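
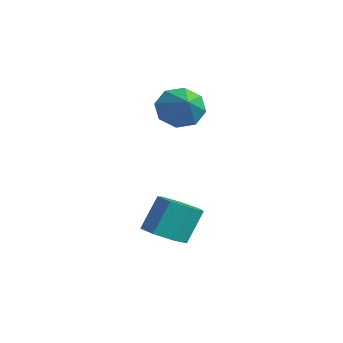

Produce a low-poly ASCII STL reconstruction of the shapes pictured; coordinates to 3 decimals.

solid 
facet normal 0.092 -0.469 -0.879
outer loop
vertex 2.246 -4.211 -4.08
vertex 1.726 -3.544 -4.49
vertex 2.659 -3.573 -4.377
endloop
endfacet
facet normal 0.857 -0.411 0.310
outer loop
vertex 2.246 -4.211 -4.08
vertex 2.659 -3.573 -4.377
vertex 2.094 -3.442 -2.639
endloop
endfacet
facet normal 0.857 -0.411 0.310
outer loop
vertex 2.094 -3.442 -2.639
vertex 2.659 -3.573 -4.377
vertex 2.507 -2.804 -2.936
endloop
endfacet
facet normal -0.093 0.469 0.878
outer loop
vertex 2.094 -3.442 -2.639
vertex 2.507 -2.804 -2.936
vertex 1.574 -2.776 -3.05
endloop
endfacet
facet normal 0.092 -0.468 -0.879
outer loop
vertex 2.659 -3.573 -4.377
vertex 1.726 -3.544 -4.49
vertex 2.369 -2.913 -4.759
endloop
endfacet
facet normal 0.930 0.356 -0.092
outer loop
vertex 2.659 -3.573 -4.377
vertex 2.369 -2.913 -4.759
vertex 2.507 -2.804 -2.936
endloop
endfacet
facet normal 0.930 0.356 -0.092
outer loop
vertex 2.507 -2.804 -2.936
vertex 2.369 -2.913 -4.759
vertex 2.217 -2.145 -3.318
endloop
endfacet
facet normal -0.093 0.468 0.879
outer loop
vertex 2.507 -2.804 -2.936
vertex 2.217 -2.145 -3.318
vertex 1.574 -2.776 -3.05
endloop
endfacet
facet normal 0.093 -0.469 -0.878
outer loop
vertex 2.369 -2.913 -4.759
vertex 1.726 -3.544 -4.49
vertex 1.595 -2.729 -4.939
endloop
endfacet
facet normal 0.302 0.854 -0.423
outer loop
vertex 2.369 -2.913 -4.759
vertex 1.595 -2.729 -4.939
vertex 2.217 -2.145 -3.318
endloop
endfacet
facet normal 0.303 0.854 -0.424
outer loop
vertex 2.217 -2.145 -3.318
vertex 1.595 -2.729 -4.939
vertex 1.443 -1.96 -3.499
endloop
endfacet
facet normal -0.093 0.468 0.879
outer loop
vertex 2.217 -2.145 -3.318
vertex 1.443 -1.96 -3.499
vertex 1.574 -2.776 -3.05
endloop
endfacet
facet normal 0.093 -0.469 -0.878
outer loop
vertex 1.595 -2.729 -4.939
vertex 1.726 -3.544 -4.49
vertex 0.92 -3.159 -4.781
endloop
endfacet
facet normal -0.554 0.709 -0.437
outer loop
vertex 1.595 -2.729 -4.939
vertex 0.92 -3.159 -4.781
vertex 1.443 -1.96 -3.499
endloop
endfacet
facet normal -0.554 0.709 -0.437
outer loop
vertex 1.443 -1.96 -3.499
vertex 0.92 -3.159 -4.781
vertex 0.768 -2.39 -3.341
endloop
endfacet
facet normal -0.093 0.469 0.879
outer loop
vertex 1.443 -1.96 -3.499
vertex 0.768 -2.39 -3.341
vertex 1.574 -2.776 -3.05
endloop
endfacet
facet normal 0.093 -0.469 -0.878
outer loop
vertex 0.92 -3.159 -4.781
vertex 1.726 -3.544 -4.49
vertex 0.852 -3.879 -4.404
endloop
endfacet
facet normal -0.992 0.030 -0.121
outer loop
vertex 0.92 -3.159 -4.781
vertex 0.852 -3.879 -4.404
vertex 0.768 -2.39 -3.341
endloop
endfacet
facet normal -0.992 0.030 -0.121
outer loop
vertex 0.768 -2.39 -3.341
vertex 0.852 -3.879 -4.404
vertex 0.7 -3.11 -2.964
endloop
endfacet
facet normal -0.093 0.469 0.878
outer loop
vertex 0.768 -2.39 -3.341
vertex 0.7 -3.11 -2.964
vertex 1.574 -2.776 -3.05
endloop
endfacet
facet normal 0.093 -0.468 -0.879
outer loop
vertex 0.852 -3.879 -4.404
vertex 1.726 -3.544 -4.49
vertex 1.442 -4.347 -4.092
endloop
endfacet
facet normal -0.684 -0.671 0.286
outer loop
vertex 0.852 -3.879 -4.404
vertex 1.442 -4.347 -4.092
vertex 0.7 -3.11 -2.964
endloop
endfacet
facet normal -0.684 -0.671 0.286
outer loop
vertex 0.7 -3.11 -2.964
vertex 1.442 -4.347 -4.092
vertex 1.29 -3.578 -2.651
endloop
endfacet
facet normal -0.093 0.470 0.878
outer loop
vertex 0.7 -3.11 -2.964
vertex 1.29 -3.578 -2.651
vertex 1.574 -2.776 -3.05
endloop
endfacet
facet normal 0.092 -0.468 -0.879
outer loop
vertex 1.442 -4.347 -4.092
vertex 1.726 -3.544 -4.49
vertex 2.246 -4.211 -4.08
endloop
endfacet
facet normal 0.140 -0.867 0.478
outer loop
vertex 1.442 -4.347 -4.092
vertex 2.246 -4.211 -4.08
vertex 1.29 -3.578 -2.651
endloop
endfacet
facet normal 0.140 -0.867 0.478
outer loop
vertex 1.29 -3.578 -2.651
vertex 2.246 -4.211 -4.08
vertex 2.094 -3.442 -2.639
endloop
endfacet
facet normal -0.093 0.470 0.878
outer loop
vertex 1.29 -3.578 -2.651
vertex 2.094 -3.442 -2.639
vertex 1.574 -2.776 -3.05
endloop
endfacet
facet normal -0.857 0.220 -0.465
outer loop
vertex -1.591 -1.412 -0.401
vertex -1.976 -1.046 0.482
vertex -1.446 -0.643 -0.304
endloop
endfacet
facet normal 0.842 -0.092 -0.532
outer loop
vertex -1.591 -1.412 -0.401
vertex -1.446 -0.643 -0.304
vertex -0.544 -1.414 1.258
endloop
endfacet
facet normal -0.857 0.220 -0.465
outer loop
vertex -1.446 -0.643 -0.304
vertex -1.976 -1.046 0.482
vertex -1.611 -0.11 0.252
endloop
endfacet
facet normal 0.833 0.501 -0.234
outer loop
vertex -1.446 -0.643 -0.304
vertex -1.611 -0.11 0.252
vertex -0.544 -1.414 1.258
endloop
endfacet
facet normal -0.858 0.220 -0.465
outer loop
vertex -1.611 -0.11 0.252
vertex -1.976 -1.046 0.482
vertex -1.99 -0.125 0.944
endloop
endfacet
facet normal 0.585 0.738 0.336
outer loop
vertex -1.611 -0.11 0.252
vertex -1.99 -0.125 0.944
vertex -0.544 -1.414 1.258
endloop
endfacet
facet normal -0.858 0.220 -0.465
outer loop
vertex -1.99 -0.125 0.944
vertex -1.976 -1.046 0.482
vertex -2.36 -0.679 1.364
endloop
endfacet
facet normal 0.243 0.478 0.844
outer loop
vertex -1.99 -0.125 0.944
vertex -2.36 -0.679 1.364
vertex -0.544 -1.414 1.258
endloop
endfacet
facet normal -0.857 0.221 -0.465
outer loop
vertex -2.36 -0.679 1.364
vertex -1.976 -1.046 0.482
vertex -2.506 -1.448 1.268
endloop
endfacet
facet normal 0.007 -0.125 0.992
outer loop
vertex -2.36 -0.679 1.364
vertex -2.506 -1.448 1.268
vertex -0.544 -1.414 1.258
endloop
endfacet
facet normal -0.857 0.221 -0.465
outer loop
vertex -2.506 -1.448 1.268
vertex -1.976 -1.046 0.482
vertex -2.341 -1.981 0.711
endloop
endfacet
facet normal 0.016 -0.720 0.694
outer loop
vertex -2.506 -1.448 1.268
vertex -2.341 -1.981 0.711
vertex -0.544 -1.414 1.258
endloop
endfacet
facet normal -0.857 0.221 -0.465
outer loop
vertex -2.341 -1.981 0.711
vertex -1.976 -1.046 0.482
vertex -1.962 -1.966 0.02
endloop
endfacet
facet normal 0.264 -0.957 0.124
outer loop
vertex -2.341 -1.981 0.711
vertex -1.962 -1.966 0.02
vertex -0.544 -1.414 1.258
endloop
endfacet
facet normal -0.857 0.221 -0.465
outer loop
vertex -1.962 -1.966 0.02
vertex -1.976 -1.046 0.482
vertex -1.591 -1.412 -0.401
endloop
endfacet
facet normal 0.606 -0.697 -0.383
outer loop
vertex -1.962 -1.966 0.02
vertex -1.591 -1.412 -0.401
vertex -0.544 -1.414 1.258
endloop
endfacet

endsolid


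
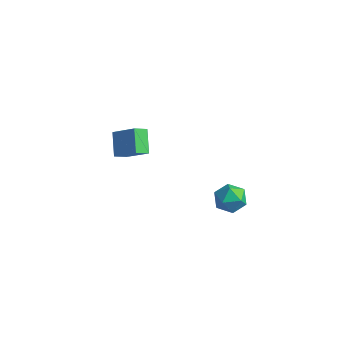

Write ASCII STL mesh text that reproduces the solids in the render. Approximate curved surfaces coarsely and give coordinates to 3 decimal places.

solid 
facet normal -0.796 -0.111 -0.596
outer loop
vertex -3.824 -0.844 0.135
vertex -3.597 -0.116 -0.304
vertex -3.024 -1.648 -0.784
endloop
endfacet
facet normal -0.258 -0.827 0.499
outer loop
vertex -1.703 -1.464 0.204
vertex -3.824 -0.844 0.135
vertex -3.024 -1.648 -0.784
endloop
endfacet
facet normal -0.796 -0.111 -0.596
outer loop
vertex -3.024 -1.648 -0.784
vertex -3.597 -0.116 -0.304
vertex -2.797 -0.92 -1.223
endloop
endfacet
facet normal 0.548 -0.551 -0.630
outer loop
vertex -2.797 -0.92 -1.223
vertex -1.703 -1.464 0.204
vertex -3.024 -1.648 -0.784
endloop
endfacet
facet normal -0.548 0.551 0.630
outer loop
vertex -3.824 -0.844 0.135
vertex -2.276 0.068 0.684
vertex -3.597 -0.116 -0.304
endloop
endfacet
facet normal -0.258 -0.827 0.499
outer loop
vertex -2.503 -0.66 1.123
vertex -3.824 -0.844 0.135
vertex -1.703 -1.464 0.204
endloop
endfacet
facet normal -0.548 0.551 0.630
outer loop
vertex -2.503 -0.66 1.123
vertex -2.276 0.068 0.684
vertex -3.824 -0.844 0.135
endloop
endfacet
facet normal 0.258 0.827 -0.499
outer loop
vertex -3.597 -0.116 -0.304
vertex -2.276 0.068 0.684
vertex -2.797 -0.92 -1.223
endloop
endfacet
facet normal 0.548 -0.551 -0.630
outer loop
vertex -1.476 -0.736 -0.235
vertex -1.703 -1.464 0.204
vertex -2.797 -0.92 -1.223
endloop
endfacet
facet normal 0.258 0.827 -0.499
outer loop
vertex -2.797 -0.92 -1.223
vertex -2.276 0.068 0.684
vertex -1.476 -0.736 -0.235
endloop
endfacet
facet normal 0.796 0.111 0.596
outer loop
vertex -1.476 -0.736 -0.235
vertex -2.503 -0.66 1.123
vertex -1.703 -1.464 0.204
endloop
endfacet
facet normal 0.796 0.111 0.596
outer loop
vertex -2.276 0.068 0.684
vertex -2.503 -0.66 1.123
vertex -1.476 -0.736 -0.235
endloop
endfacet
facet normal -0.623 0.038 0.781
outer loop
vertex 3.175 -0.215 -0.169
vertex 3.056 -1.121 -0.22
vertex 3.726 -0.776 0.298
endloop
endfacet
facet normal -0.133 0.554 0.822
outer loop
vertex 3.175 -0.215 -0.169
vertex 3.726 -0.776 0.298
vertex 4.074 -0.05 -0.135
endloop
endfacet
facet normal -0.184 0.955 0.234
outer loop
vertex 3.175 -0.215 -0.169
vertex 4.074 -0.05 -0.135
vertex 3.619 0.055 -0.922
endloop
endfacet
facet normal -0.707 0.686 -0.171
outer loop
vertex 3.175 -0.215 -0.169
vertex 3.619 0.055 -0.922
vertex 2.99 -0.607 -0.974
endloop
endfacet
facet normal -0.979 0.119 0.167
outer loop
vertex 3.175 -0.215 -0.169
vertex 2.99 -0.607 -0.974
vertex 3.056 -1.121 -0.22
endloop
endfacet
facet normal 0.511 0.246 0.823
outer loop
vertex 4.074 -0.05 -0.135
vertex 3.726 -0.776 0.298
vertex 4.51 -0.853 -0.166
endloop
endfacet
facet normal -0.283 -0.588 0.758
outer loop
vertex 3.726 -0.776 0.298
vertex 3.056 -1.121 -0.22
vertex 3.881 -1.515 -0.218
endloop
endfacet
facet normal -0.858 -0.457 -0.236
outer loop
vertex 3.056 -1.121 -0.22
vertex 2.99 -0.607 -0.974
vertex 3.426 -1.41 -1.005
endloop
endfacet
facet normal -0.419 0.459 -0.783
outer loop
vertex 2.99 -0.607 -0.974
vertex 3.619 0.055 -0.922
vertex 3.774 -0.684 -1.438
endloop
endfacet
facet normal 0.428 0.895 -0.128
outer loop
vertex 3.619 0.055 -0.922
vertex 4.074 -0.05 -0.135
vertex 4.444 -0.339 -0.92
endloop
endfacet
facet normal 0.707 -0.686 0.171
outer loop
vertex 4.325 -1.245 -0.971
vertex 4.51 -0.853 -0.166
vertex 3.881 -1.515 -0.218
endloop
endfacet
facet normal 0.184 -0.955 -0.234
outer loop
vertex 4.325 -1.245 -0.971
vertex 3.881 -1.515 -0.218
vertex 3.426 -1.41 -1.005
endloop
endfacet
facet normal 0.133 -0.554 -0.822
outer loop
vertex 4.325 -1.245 -0.971
vertex 3.426 -1.41 -1.005
vertex 3.774 -0.684 -1.438
endloop
endfacet
facet normal 0.623 -0.038 -0.781
outer loop
vertex 4.325 -1.245 -0.971
vertex 3.774 -0.684 -1.438
vertex 4.444 -0.339 -0.92
endloop
endfacet
facet normal 0.979 -0.119 -0.167
outer loop
vertex 4.325 -1.245 -0.971
vertex 4.444 -0.339 -0.92
vertex 4.51 -0.853 -0.166
endloop
endfacet
facet normal 0.419 -0.459 0.783
outer loop
vertex 3.881 -1.515 -0.218
vertex 4.51 -0.853 -0.166
vertex 3.726 -0.776 0.298
endloop
endfacet
facet normal -0.428 -0.895 0.128
outer loop
vertex 3.426 -1.41 -1.005
vertex 3.881 -1.515 -0.218
vertex 3.056 -1.121 -0.22
endloop
endfacet
facet normal -0.511 -0.246 -0.823
outer loop
vertex 3.774 -0.684 -1.438
vertex 3.426 -1.41 -1.005
vertex 2.99 -0.607 -0.974
endloop
endfacet
facet normal 0.283 0.588 -0.758
outer loop
vertex 4.444 -0.339 -0.92
vertex 3.774 -0.684 -1.438
vertex 3.619 0.055 -0.922
endloop
endfacet
facet normal 0.858 0.457 0.236
outer loop
vertex 4.51 -0.853 -0.166
vertex 4.444 -0.339 -0.92
vertex 4.074 -0.05 -0.135
endloop
endfacet

endsolid


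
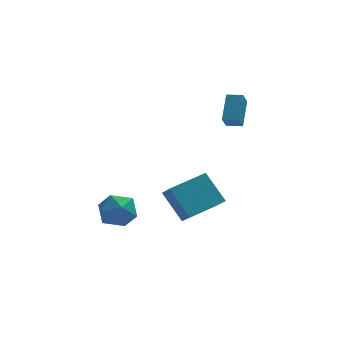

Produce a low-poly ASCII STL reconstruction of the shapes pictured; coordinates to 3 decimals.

solid 
facet normal -0.387 0.720 0.577
outer loop
vertex -4.0 0.367 -3.073
vertex -3.476 -0.046 -2.207
vertex -2.992 0.712 -2.828
endloop
endfacet
facet normal -0.302 0.949 -0.092
outer loop
vertex -4.0 0.367 -3.073
vertex -2.992 0.712 -2.828
vertex -3.267 0.523 -3.869
endloop
endfacet
facet normal -0.677 0.519 -0.522
outer loop
vertex -4.0 0.367 -3.073
vertex -3.267 0.523 -3.869
vertex -3.921 -0.353 -3.892
endloop
endfacet
facet normal -0.993 0.024 -0.117
outer loop
vertex -4.0 0.367 -3.073
vertex -3.921 -0.353 -3.892
vertex -4.05 -0.705 -2.864
endloop
endfacet
facet normal -0.813 0.148 0.563
outer loop
vertex -4.0 0.367 -3.073
vertex -4.05 -0.705 -2.864
vertex -3.476 -0.046 -2.207
endloop
endfacet
facet normal 0.388 0.883 -0.263
outer loop
vertex -3.267 0.523 -3.869
vertex -2.992 0.712 -2.828
vertex -2.29 0.205 -3.496
endloop
endfacet
facet normal 0.252 0.512 0.821
outer loop
vertex -2.992 0.712 -2.828
vertex -3.476 -0.046 -2.207
vertex -2.419 -0.147 -2.468
endloop
endfacet
facet normal -0.439 -0.413 0.798
outer loop
vertex -3.476 -0.046 -2.207
vertex -4.05 -0.705 -2.864
vertex -3.073 -1.023 -2.491
endloop
endfacet
facet normal -0.730 -0.613 -0.302
outer loop
vertex -4.05 -0.705 -2.864
vertex -3.921 -0.353 -3.892
vertex -3.348 -1.212 -3.532
endloop
endfacet
facet normal -0.218 0.188 -0.958
outer loop
vertex -3.921 -0.353 -3.892
vertex -3.267 0.523 -3.869
vertex -2.864 -0.454 -4.153
endloop
endfacet
facet normal 0.993 -0.024 0.117
outer loop
vertex -2.34 -0.867 -3.287
vertex -2.29 0.205 -3.496
vertex -2.419 -0.147 -2.468
endloop
endfacet
facet normal 0.677 -0.519 0.522
outer loop
vertex -2.34 -0.867 -3.287
vertex -2.419 -0.147 -2.468
vertex -3.073 -1.023 -2.491
endloop
endfacet
facet normal 0.302 -0.949 0.092
outer loop
vertex -2.34 -0.867 -3.287
vertex -3.073 -1.023 -2.491
vertex -3.348 -1.212 -3.532
endloop
endfacet
facet normal 0.387 -0.720 -0.577
outer loop
vertex -2.34 -0.867 -3.287
vertex -3.348 -1.212 -3.532
vertex -2.864 -0.454 -4.153
endloop
endfacet
facet normal 0.813 -0.148 -0.563
outer loop
vertex -2.34 -0.867 -3.287
vertex -2.864 -0.454 -4.153
vertex -2.29 0.205 -3.496
endloop
endfacet
facet normal 0.730 0.613 0.302
outer loop
vertex -2.419 -0.147 -2.468
vertex -2.29 0.205 -3.496
vertex -2.992 0.712 -2.828
endloop
endfacet
facet normal 0.218 -0.188 0.958
outer loop
vertex -3.073 -1.023 -2.491
vertex -2.419 -0.147 -2.468
vertex -3.476 -0.046 -2.207
endloop
endfacet
facet normal -0.388 -0.883 0.263
outer loop
vertex -3.348 -1.212 -3.532
vertex -3.073 -1.023 -2.491
vertex -4.05 -0.705 -2.864
endloop
endfacet
facet normal -0.252 -0.512 -0.821
outer loop
vertex -2.864 -0.454 -4.153
vertex -3.348 -1.212 -3.532
vertex -3.921 -0.353 -3.892
endloop
endfacet
facet normal 0.439 0.413 -0.798
outer loop
vertex -2.29 0.205 -3.496
vertex -2.864 -0.454 -4.153
vertex -3.267 0.523 -3.869
endloop
endfacet
facet normal -0.903 0.418 -0.099
outer loop
vertex 2.96 4.419 1.647
vertex 3.272 4.92 0.916
vertex 2.5 3.175 0.599
endloop
endfacet
facet normal -0.332 -0.533 0.778
outer loop
vertex 3.268 2.82 0.684
vertex 2.96 4.419 1.647
vertex 2.5 3.175 0.599
endloop
endfacet
facet normal -0.903 0.418 -0.100
outer loop
vertex 2.5 3.175 0.599
vertex 3.272 4.92 0.916
vertex 2.813 3.676 -0.132
endloop
endfacet
facet normal -0.271 -0.736 -0.620
outer loop
vertex 2.813 3.676 -0.132
vertex 3.268 2.82 0.684
vertex 2.5 3.175 0.599
endloop
endfacet
facet normal 0.272 0.736 0.620
outer loop
vertex 2.96 4.419 1.647
vertex 4.04 4.565 1.001
vertex 3.272 4.92 0.916
endloop
endfacet
facet normal -0.333 -0.533 0.778
outer loop
vertex 3.727 4.064 1.732
vertex 2.96 4.419 1.647
vertex 3.268 2.82 0.684
endloop
endfacet
facet normal 0.272 0.736 0.621
outer loop
vertex 3.727 4.064 1.732
vertex 4.04 4.565 1.001
vertex 2.96 4.419 1.647
endloop
endfacet
facet normal 0.332 0.533 -0.778
outer loop
vertex 3.272 4.92 0.916
vertex 4.04 4.565 1.001
vertex 2.813 3.676 -0.132
endloop
endfacet
facet normal -0.272 -0.736 -0.620
outer loop
vertex 3.58 3.321 -0.047
vertex 3.268 2.82 0.684
vertex 2.813 3.676 -0.132
endloop
endfacet
facet normal 0.333 0.533 -0.778
outer loop
vertex 2.813 3.676 -0.132
vertex 4.04 4.565 1.001
vertex 3.58 3.321 -0.047
endloop
endfacet
facet normal 0.903 -0.417 0.100
outer loop
vertex 3.58 3.321 -0.047
vertex 3.727 4.064 1.732
vertex 3.268 2.82 0.684
endloop
endfacet
facet normal 0.903 -0.418 0.100
outer loop
vertex 4.04 4.565 1.001
vertex 3.727 4.064 1.732
vertex 3.58 3.321 -0.047
endloop
endfacet
facet normal -0.901 -0.387 -0.198
outer loop
vertex 0.377 0.316 -4.395
vertex -0.409 1.422 -2.981
vertex 0.173 1.205 -5.204
endloop
endfacet
facet normal 0.401 -0.564 -0.721
outer loop
vertex 2.109 2.038 -4.779
vertex 0.377 0.316 -4.395
vertex 0.173 1.205 -5.204
endloop
endfacet
facet normal -0.901 -0.387 -0.198
outer loop
vertex 0.173 1.205 -5.204
vertex -0.409 1.422 -2.981
vertex -0.613 2.312 -3.79
endloop
endfacet
facet normal -0.168 0.729 -0.664
outer loop
vertex -0.613 2.312 -3.79
vertex 2.109 2.038 -4.779
vertex 0.173 1.205 -5.204
endloop
endfacet
facet normal 0.168 -0.729 0.664
outer loop
vertex 0.377 0.316 -4.395
vertex 1.527 2.255 -2.556
vertex -0.409 1.422 -2.981
endloop
endfacet
facet normal 0.401 -0.564 -0.722
outer loop
vertex 2.313 1.148 -3.97
vertex 0.377 0.316 -4.395
vertex 2.109 2.038 -4.779
endloop
endfacet
facet normal 0.168 -0.729 0.664
outer loop
vertex 2.313 1.148 -3.97
vertex 1.527 2.255 -2.556
vertex 0.377 0.316 -4.395
endloop
endfacet
facet normal -0.401 0.564 0.722
outer loop
vertex -0.409 1.422 -2.981
vertex 1.527 2.255 -2.556
vertex -0.613 2.312 -3.79
endloop
endfacet
facet normal -0.168 0.729 -0.664
outer loop
vertex 1.323 3.144 -3.365
vertex 2.109 2.038 -4.779
vertex -0.613 2.312 -3.79
endloop
endfacet
facet normal -0.401 0.565 0.721
outer loop
vertex -0.613 2.312 -3.79
vertex 1.527 2.255 -2.556
vertex 1.323 3.144 -3.365
endloop
endfacet
facet normal 0.901 0.387 0.198
outer loop
vertex 1.323 3.144 -3.365
vertex 2.313 1.148 -3.97
vertex 2.109 2.038 -4.779
endloop
endfacet
facet normal 0.901 0.387 0.198
outer loop
vertex 1.527 2.255 -2.556
vertex 2.313 1.148 -3.97
vertex 1.323 3.144 -3.365
endloop
endfacet

endsolid


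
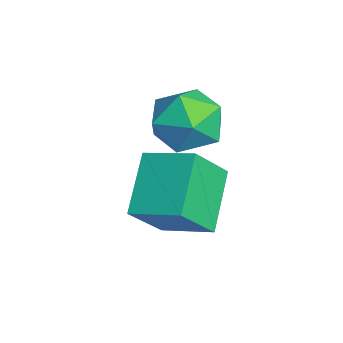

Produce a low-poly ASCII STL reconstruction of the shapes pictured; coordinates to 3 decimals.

solid 
facet normal -0.570 -0.762 -0.307
outer loop
vertex -0.627 1.609 2.666
vertex -1.098 2.364 1.664
vertex 0.517 1.118 1.76
endloop
endfacet
facet normal 0.351 -0.563 0.748
outer loop
vertex 1.218 2.056 2.136
vertex -0.627 1.609 2.666
vertex 0.517 1.118 1.76
endloop
endfacet
facet normal -0.570 -0.762 -0.306
outer loop
vertex 0.517 1.118 1.76
vertex -1.098 2.364 1.664
vertex 0.046 1.873 0.757
endloop
endfacet
facet normal 0.743 -0.319 -0.589
outer loop
vertex 0.046 1.873 0.757
vertex 1.218 2.056 2.136
vertex 0.517 1.118 1.76
endloop
endfacet
facet normal -0.742 0.319 0.589
outer loop
vertex -0.627 1.609 2.666
vertex -0.397 3.302 2.04
vertex -1.098 2.364 1.664
endloop
endfacet
facet normal 0.351 -0.563 0.748
outer loop
vertex 0.074 2.547 3.043
vertex -0.627 1.609 2.666
vertex 1.218 2.056 2.136
endloop
endfacet
facet normal -0.743 0.319 0.589
outer loop
vertex 0.074 2.547 3.043
vertex -0.397 3.302 2.04
vertex -0.627 1.609 2.666
endloop
endfacet
facet normal -0.352 0.563 -0.748
outer loop
vertex -1.098 2.364 1.664
vertex -0.397 3.302 2.04
vertex 0.046 1.873 0.757
endloop
endfacet
facet normal 0.743 -0.318 -0.589
outer loop
vertex 0.747 2.811 1.134
vertex 1.218 2.056 2.136
vertex 0.046 1.873 0.757
endloop
endfacet
facet normal -0.351 0.563 -0.748
outer loop
vertex 0.046 1.873 0.757
vertex -0.397 3.302 2.04
vertex 0.747 2.811 1.134
endloop
endfacet
facet normal 0.570 0.762 0.306
outer loop
vertex 0.747 2.811 1.134
vertex 0.074 2.547 3.043
vertex 1.218 2.056 2.136
endloop
endfacet
facet normal 0.570 0.762 0.306
outer loop
vertex -0.397 3.302 2.04
vertex 0.074 2.547 3.043
vertex 0.747 2.811 1.134
endloop
endfacet
facet normal -0.550 -0.198 0.811
outer loop
vertex -1.584 2.886 3.76
vertex -1.535 2.022 3.582
vertex -0.922 2.404 4.091
endloop
endfacet
facet normal -0.165 0.395 0.904
outer loop
vertex -1.584 2.886 3.76
vertex -0.922 2.404 4.091
vertex -0.763 3.21 3.768
endloop
endfacet
facet normal -0.341 0.856 0.389
outer loop
vertex -1.584 2.886 3.76
vertex -0.763 3.21 3.768
vertex -1.277 3.327 3.06
endloop
endfacet
facet normal -0.837 0.547 -0.022
outer loop
vertex -1.584 2.886 3.76
vertex -1.277 3.327 3.06
vertex -1.754 2.593 2.945
endloop
endfacet
facet normal -0.965 -0.104 0.239
outer loop
vertex -1.584 2.886 3.76
vertex -1.754 2.593 2.945
vertex -1.535 2.022 3.582
endloop
endfacet
facet normal 0.524 0.226 0.821
outer loop
vertex -0.763 3.21 3.768
vertex -0.922 2.404 4.091
vertex -0.206 2.547 3.595
endloop
endfacet
facet normal -0.100 -0.734 0.671
outer loop
vertex -0.922 2.404 4.091
vertex -1.535 2.022 3.582
vertex -0.683 1.813 3.48
endloop
endfacet
facet normal -0.772 -0.582 -0.256
outer loop
vertex -1.535 2.022 3.582
vertex -1.754 2.593 2.945
vertex -1.197 1.93 2.772
endloop
endfacet
facet normal -0.564 0.472 -0.678
outer loop
vertex -1.754 2.593 2.945
vertex -1.277 3.327 3.06
vertex -1.038 2.736 2.449
endloop
endfacet
facet normal 0.237 0.971 -0.011
outer loop
vertex -1.277 3.327 3.06
vertex -0.763 3.21 3.768
vertex -0.425 3.118 2.958
endloop
endfacet
facet normal 0.837 -0.547 0.022
outer loop
vertex -0.376 2.254 2.78
vertex -0.206 2.547 3.595
vertex -0.683 1.813 3.48
endloop
endfacet
facet normal 0.341 -0.856 -0.389
outer loop
vertex -0.376 2.254 2.78
vertex -0.683 1.813 3.48
vertex -1.197 1.93 2.772
endloop
endfacet
facet normal 0.165 -0.395 -0.904
outer loop
vertex -0.376 2.254 2.78
vertex -1.197 1.93 2.772
vertex -1.038 2.736 2.449
endloop
endfacet
facet normal 0.550 0.198 -0.811
outer loop
vertex -0.376 2.254 2.78
vertex -1.038 2.736 2.449
vertex -0.425 3.118 2.958
endloop
endfacet
facet normal 0.965 0.104 -0.239
outer loop
vertex -0.376 2.254 2.78
vertex -0.425 3.118 2.958
vertex -0.206 2.547 3.595
endloop
endfacet
facet normal 0.564 -0.472 0.678
outer loop
vertex -0.683 1.813 3.48
vertex -0.206 2.547 3.595
vertex -0.922 2.404 4.091
endloop
endfacet
facet normal -0.237 -0.971 0.011
outer loop
vertex -1.197 1.93 2.772
vertex -0.683 1.813 3.48
vertex -1.535 2.022 3.582
endloop
endfacet
facet normal -0.524 -0.226 -0.821
outer loop
vertex -1.038 2.736 2.449
vertex -1.197 1.93 2.772
vertex -1.754 2.593 2.945
endloop
endfacet
facet normal 0.100 0.734 -0.671
outer loop
vertex -0.425 3.118 2.958
vertex -1.038 2.736 2.449
vertex -1.277 3.327 3.06
endloop
endfacet
facet normal 0.772 0.582 0.256
outer loop
vertex -0.206 2.547 3.595
vertex -0.425 3.118 2.958
vertex -0.763 3.21 3.768
endloop
endfacet

endsolid


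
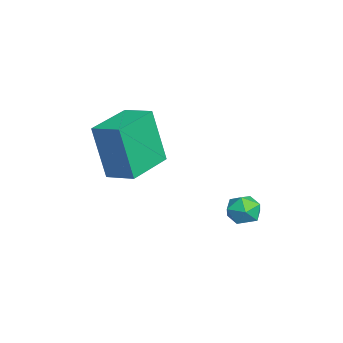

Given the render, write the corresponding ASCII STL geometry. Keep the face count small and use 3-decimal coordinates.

solid 
facet normal -0.394 0.849 0.351
outer loop
vertex -0.116 1.117 -1.855
vertex -0.305 0.797 -1.293
vertex 0.3 1.091 -1.326
endloop
endfacet
facet normal 0.160 0.984 -0.077
outer loop
vertex -0.116 1.117 -1.855
vertex 0.3 1.091 -1.326
vertex 0.54 1.003 -1.949
endloop
endfacet
facet normal 0.018 0.697 -0.717
outer loop
vertex -0.116 1.117 -1.855
vertex 0.54 1.003 -1.949
vertex 0.085 0.654 -2.3
endloop
endfacet
facet normal -0.622 0.385 -0.682
outer loop
vertex -0.116 1.117 -1.855
vertex 0.085 0.654 -2.3
vertex -0.438 0.527 -1.895
endloop
endfacet
facet normal -0.877 0.480 -0.022
outer loop
vertex -0.116 1.117 -1.855
vertex -0.438 0.527 -1.895
vertex -0.305 0.797 -1.293
endloop
endfacet
facet normal 0.732 0.654 0.190
outer loop
vertex 0.54 1.003 -1.949
vertex 0.3 1.091 -1.326
vertex 0.758 0.613 -1.445
endloop
endfacet
facet normal -0.164 0.436 0.885
outer loop
vertex 0.3 1.091 -1.326
vertex -0.305 0.797 -1.293
vertex 0.235 0.486 -1.04
endloop
endfacet
facet normal -0.945 -0.164 0.282
outer loop
vertex -0.305 0.797 -1.293
vertex -0.438 0.527 -1.895
vertex -0.22 0.137 -1.391
endloop
endfacet
facet normal -0.532 -0.314 -0.786
outer loop
vertex -0.438 0.527 -1.895
vertex 0.085 0.654 -2.3
vertex 0.02 0.049 -2.014
endloop
endfacet
facet normal 0.504 0.190 -0.842
outer loop
vertex 0.085 0.654 -2.3
vertex 0.54 1.003 -1.949
vertex 0.625 0.343 -2.047
endloop
endfacet
facet normal 0.622 -0.385 0.682
outer loop
vertex 0.436 0.023 -1.485
vertex 0.758 0.613 -1.445
vertex 0.235 0.486 -1.04
endloop
endfacet
facet normal -0.018 -0.697 0.717
outer loop
vertex 0.436 0.023 -1.485
vertex 0.235 0.486 -1.04
vertex -0.22 0.137 -1.391
endloop
endfacet
facet normal -0.160 -0.984 0.077
outer loop
vertex 0.436 0.023 -1.485
vertex -0.22 0.137 -1.391
vertex 0.02 0.049 -2.014
endloop
endfacet
facet normal 0.394 -0.849 -0.351
outer loop
vertex 0.436 0.023 -1.485
vertex 0.02 0.049 -2.014
vertex 0.625 0.343 -2.047
endloop
endfacet
facet normal 0.877 -0.480 0.022
outer loop
vertex 0.436 0.023 -1.485
vertex 0.625 0.343 -2.047
vertex 0.758 0.613 -1.445
endloop
endfacet
facet normal 0.532 0.314 0.786
outer loop
vertex 0.235 0.486 -1.04
vertex 0.758 0.613 -1.445
vertex 0.3 1.091 -1.326
endloop
endfacet
facet normal -0.504 -0.190 0.842
outer loop
vertex -0.22 0.137 -1.391
vertex 0.235 0.486 -1.04
vertex -0.305 0.797 -1.293
endloop
endfacet
facet normal -0.732 -0.654 -0.190
outer loop
vertex 0.02 0.049 -2.014
vertex -0.22 0.137 -1.391
vertex -0.438 0.527 -1.895
endloop
endfacet
facet normal 0.164 -0.436 -0.885
outer loop
vertex 0.625 0.343 -2.047
vertex 0.02 0.049 -2.014
vertex 0.085 0.654 -2.3
endloop
endfacet
facet normal 0.945 0.164 -0.282
outer loop
vertex 0.758 0.613 -1.445
vertex 0.625 0.343 -2.047
vertex 0.54 1.003 -1.949
endloop
endfacet
facet normal -0.830 0.555 0.046
outer loop
vertex -2.14 -3.291 1.771
vertex -1.519 -2.383 2.026
vertex -1.946 -2.825 -0.36
endloop
endfacet
facet normal -0.550 -0.804 -0.226
outer loop
vertex -0.401 -3.857 -0.446
vertex -2.14 -3.291 1.771
vertex -1.946 -2.825 -0.36
endloop
endfacet
facet normal -0.831 0.555 0.046
outer loop
vertex -1.946 -2.825 -0.36
vertex -1.519 -2.383 2.026
vertex -1.325 -1.916 -0.105
endloop
endfacet
facet normal 0.088 0.213 -0.973
outer loop
vertex -1.325 -1.916 -0.105
vertex -0.401 -3.857 -0.446
vertex -1.946 -2.825 -0.36
endloop
endfacet
facet normal -0.088 -0.213 0.973
outer loop
vertex -2.14 -3.291 1.771
vertex 0.026 -3.415 1.94
vertex -1.519 -2.383 2.026
endloop
endfacet
facet normal -0.550 -0.804 -0.226
outer loop
vertex -0.595 -4.324 1.685
vertex -2.14 -3.291 1.771
vertex -0.401 -3.857 -0.446
endloop
endfacet
facet normal -0.088 -0.213 0.973
outer loop
vertex -0.595 -4.324 1.685
vertex 0.026 -3.415 1.94
vertex -2.14 -3.291 1.771
endloop
endfacet
facet normal 0.550 0.804 0.226
outer loop
vertex -1.519 -2.383 2.026
vertex 0.026 -3.415 1.94
vertex -1.325 -1.916 -0.105
endloop
endfacet
facet normal 0.088 0.213 -0.973
outer loop
vertex 0.22 -2.949 -0.191
vertex -0.401 -3.857 -0.446
vertex -1.325 -1.916 -0.105
endloop
endfacet
facet normal 0.550 0.804 0.226
outer loop
vertex -1.325 -1.916 -0.105
vertex 0.026 -3.415 1.94
vertex 0.22 -2.949 -0.191
endloop
endfacet
facet normal 0.831 -0.555 -0.046
outer loop
vertex 0.22 -2.949 -0.191
vertex -0.595 -4.324 1.685
vertex -0.401 -3.857 -0.446
endloop
endfacet
facet normal 0.831 -0.555 -0.046
outer loop
vertex 0.026 -3.415 1.94
vertex -0.595 -4.324 1.685
vertex 0.22 -2.949 -0.191
endloop
endfacet

endsolid


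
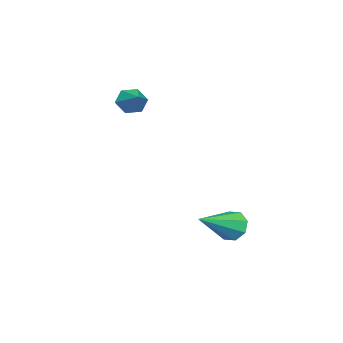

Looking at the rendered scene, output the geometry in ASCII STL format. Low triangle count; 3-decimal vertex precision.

solid 
facet normal -0.823 0.357 -0.442
outer loop
vertex 2.85 0.833 -2.454
vertex 2.463 0.568 -1.948
vertex 2.781 1.171 -2.053
endloop
endfacet
facet normal 0.788 0.531 -0.312
outer loop
vertex 2.85 0.833 -2.454
vertex 2.781 1.171 -2.053
vertex 4.017 -0.108 -1.112
endloop
endfacet
facet normal -0.823 0.357 -0.442
outer loop
vertex 2.781 1.171 -2.053
vertex 2.463 0.568 -1.948
vertex 2.526 1.155 -1.591
endloop
endfacet
facet normal 0.547 0.770 0.328
outer loop
vertex 2.781 1.171 -2.053
vertex 2.526 1.155 -1.591
vertex 4.017 -0.108 -1.112
endloop
endfacet
facet normal -0.822 0.358 -0.444
outer loop
vertex 2.526 1.155 -1.591
vertex 2.463 0.568 -1.948
vertex 2.233 0.795 -1.339
endloop
endfacet
facet normal 0.138 0.490 0.861
outer loop
vertex 2.526 1.155 -1.591
vertex 2.233 0.795 -1.339
vertex 4.017 -0.108 -1.112
endloop
endfacet
facet normal -0.822 0.357 -0.444
outer loop
vertex 2.233 0.795 -1.339
vertex 2.463 0.568 -1.948
vertex 2.075 0.302 -1.443
endloop
endfacet
facet normal -0.195 -0.142 0.970
outer loop
vertex 2.233 0.795 -1.339
vertex 2.075 0.302 -1.443
vertex 4.017 -0.108 -1.112
endloop
endfacet
facet normal -0.822 0.358 -0.443
outer loop
vertex 2.075 0.302 -1.443
vertex 2.463 0.568 -1.948
vertex 2.144 -0.035 -1.843
endloop
endfacet
facet normal -0.262 -0.760 0.595
outer loop
vertex 2.075 0.302 -1.443
vertex 2.144 -0.035 -1.843
vertex 4.017 -0.108 -1.112
endloop
endfacet
facet normal -0.822 0.358 -0.443
outer loop
vertex 2.144 -0.035 -1.843
vertex 2.463 0.568 -1.948
vertex 2.4 -0.019 -2.305
endloop
endfacet
facet normal -0.021 -0.999 -0.046
outer loop
vertex 2.144 -0.035 -1.843
vertex 2.4 -0.019 -2.305
vertex 4.017 -0.108 -1.112
endloop
endfacet
facet normal -0.823 0.357 -0.442
outer loop
vertex 2.4 -0.019 -2.305
vertex 2.463 0.568 -1.948
vertex 2.692 0.34 -2.558
endloop
endfacet
facet normal 0.386 -0.720 -0.577
outer loop
vertex 2.4 -0.019 -2.305
vertex 2.692 0.34 -2.558
vertex 4.017 -0.108 -1.112
endloop
endfacet
facet normal -0.823 0.357 -0.442
outer loop
vertex 2.692 0.34 -2.558
vertex 2.463 0.568 -1.948
vertex 2.85 0.833 -2.454
endloop
endfacet
facet normal 0.721 -0.086 -0.687
outer loop
vertex 2.692 0.34 -2.558
vertex 2.85 0.833 -2.454
vertex 4.017 -0.108 -1.112
endloop
endfacet
facet normal -0.708 -0.547 -0.447
outer loop
vertex 0.415 -4.394 2.22
vertex 0.035 -4.307 2.715
vertex 0.024 -3.9 2.234
endloop
endfacet
facet normal 0.596 0.490 -0.636
outer loop
vertex 0.415 -4.394 2.22
vertex 0.024 -3.9 2.234
vertex 0.905 -3.633 3.265
endloop
endfacet
facet normal -0.708 -0.547 -0.447
outer loop
vertex 0.024 -3.9 2.234
vertex 0.035 -4.307 2.715
vertex -0.356 -3.813 2.729
endloop
endfacet
facet normal -0.050 0.976 -0.210
outer loop
vertex 0.024 -3.9 2.234
vertex -0.356 -3.813 2.729
vertex 0.905 -3.633 3.265
endloop
endfacet
facet normal -0.708 -0.547 -0.447
outer loop
vertex -0.356 -3.813 2.729
vertex 0.035 -4.307 2.715
vertex -0.345 -4.22 3.21
endloop
endfacet
facet normal -0.359 0.708 0.608
outer loop
vertex -0.356 -3.813 2.729
vertex -0.345 -4.22 3.21
vertex 0.905 -3.633 3.265
endloop
endfacet
facet normal -0.708 -0.547 -0.447
outer loop
vertex -0.345 -4.22 3.21
vertex 0.035 -4.307 2.715
vertex 0.046 -4.714 3.196
endloop
endfacet
facet normal -0.022 -0.046 0.999
outer loop
vertex -0.345 -4.22 3.21
vertex 0.046 -4.714 3.196
vertex 0.905 -3.633 3.265
endloop
endfacet
facet normal -0.708 -0.547 -0.447
outer loop
vertex 0.046 -4.714 3.196
vertex 0.035 -4.307 2.715
vertex 0.426 -4.801 2.701
endloop
endfacet
facet normal 0.624 -0.532 0.572
outer loop
vertex 0.046 -4.714 3.196
vertex 0.426 -4.801 2.701
vertex 0.905 -3.633 3.265
endloop
endfacet
facet normal -0.708 -0.547 -0.447
outer loop
vertex 0.426 -4.801 2.701
vertex 0.035 -4.307 2.715
vertex 0.415 -4.394 2.22
endloop
endfacet
facet normal 0.933 -0.264 -0.245
outer loop
vertex 0.426 -4.801 2.701
vertex 0.415 -4.394 2.22
vertex 0.905 -3.633 3.265
endloop
endfacet

endsolid


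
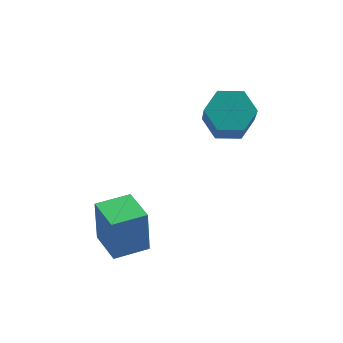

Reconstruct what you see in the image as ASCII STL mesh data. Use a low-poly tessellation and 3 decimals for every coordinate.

solid 
facet normal -0.038 0.555 -0.831
outer loop
vertex 1.055 2.798 1.343
vertex 0.57 2.06 0.872
vertex 0.056 2.762 1.365
endloop
endfacet
facet normal -0.018 0.831 0.556
outer loop
vertex 1.055 2.798 1.343
vertex 0.056 2.762 1.365
vertex 1.135 1.637 3.079
endloop
endfacet
facet normal -0.018 0.831 0.556
outer loop
vertex 1.135 1.637 3.079
vertex 0.056 2.762 1.365
vertex 0.136 1.601 3.101
endloop
endfacet
facet normal 0.038 -0.556 0.830
outer loop
vertex 1.135 1.637 3.079
vertex 0.136 1.601 3.101
vertex 0.65 0.9 2.608
endloop
endfacet
facet normal -0.038 0.556 -0.831
outer loop
vertex 0.056 2.762 1.365
vertex 0.57 2.06 0.872
vertex -0.429 2.025 0.894
endloop
endfacet
facet normal -0.874 0.385 0.298
outer loop
vertex 0.056 2.762 1.365
vertex -0.429 2.025 0.894
vertex 0.136 1.601 3.101
endloop
endfacet
facet normal -0.874 0.385 0.298
outer loop
vertex 0.136 1.601 3.101
vertex -0.429 2.025 0.894
vertex -0.349 0.864 2.63
endloop
endfacet
facet normal 0.038 -0.556 0.830
outer loop
vertex 0.136 1.601 3.101
vertex -0.349 0.864 2.63
vertex 0.65 0.9 2.608
endloop
endfacet
facet normal -0.038 0.556 -0.831
outer loop
vertex -0.429 2.025 0.894
vertex 0.57 2.06 0.872
vertex 0.085 1.323 0.401
endloop
endfacet
facet normal -0.857 -0.446 -0.259
outer loop
vertex -0.429 2.025 0.894
vertex 0.085 1.323 0.401
vertex -0.349 0.864 2.63
endloop
endfacet
facet normal -0.857 -0.446 -0.259
outer loop
vertex -0.349 0.864 2.63
vertex 0.085 1.323 0.401
vertex 0.165 0.162 2.137
endloop
endfacet
facet normal 0.038 -0.555 0.831
outer loop
vertex -0.349 0.864 2.63
vertex 0.165 0.162 2.137
vertex 0.65 0.9 2.608
endloop
endfacet
facet normal -0.038 0.556 -0.830
outer loop
vertex 0.085 1.323 0.401
vertex 0.57 2.06 0.872
vertex 1.084 1.359 0.379
endloop
endfacet
facet normal 0.018 -0.831 -0.556
outer loop
vertex 0.085 1.323 0.401
vertex 1.084 1.359 0.379
vertex 0.165 0.162 2.137
endloop
endfacet
facet normal 0.018 -0.831 -0.556
outer loop
vertex 0.165 0.162 2.137
vertex 1.084 1.359 0.379
vertex 1.164 0.198 2.115
endloop
endfacet
facet normal 0.038 -0.555 0.831
outer loop
vertex 0.165 0.162 2.137
vertex 1.164 0.198 2.115
vertex 0.65 0.9 2.608
endloop
endfacet
facet normal -0.038 0.556 -0.830
outer loop
vertex 1.084 1.359 0.379
vertex 0.57 2.06 0.872
vertex 1.569 2.096 0.85
endloop
endfacet
facet normal 0.874 -0.385 -0.298
outer loop
vertex 1.084 1.359 0.379
vertex 1.569 2.096 0.85
vertex 1.164 0.198 2.115
endloop
endfacet
facet normal 0.874 -0.385 -0.298
outer loop
vertex 1.164 0.198 2.115
vertex 1.569 2.096 0.85
vertex 1.649 0.935 2.586
endloop
endfacet
facet normal 0.038 -0.556 0.831
outer loop
vertex 1.164 0.198 2.115
vertex 1.649 0.935 2.586
vertex 0.65 0.9 2.608
endloop
endfacet
facet normal -0.038 0.555 -0.831
outer loop
vertex 1.569 2.096 0.85
vertex 0.57 2.06 0.872
vertex 1.055 2.798 1.343
endloop
endfacet
facet normal 0.857 0.446 0.259
outer loop
vertex 1.569 2.096 0.85
vertex 1.055 2.798 1.343
vertex 1.649 0.935 2.586
endloop
endfacet
facet normal 0.857 0.446 0.259
outer loop
vertex 1.649 0.935 2.586
vertex 1.055 2.798 1.343
vertex 1.135 1.637 3.079
endloop
endfacet
facet normal 0.038 -0.556 0.831
outer loop
vertex 1.649 0.935 2.586
vertex 1.135 1.637 3.079
vertex 0.65 0.9 2.608
endloop
endfacet
facet normal -0.891 -0.451 0.038
outer loop
vertex -3.626 -2.602 -1.021
vertex -4.344 -1.205 -1.268
vertex -3.557 -2.894 -2.877
endloop
endfacet
facet normal 0.452 -0.879 0.155
outer loop
vertex -2.256 -2.235 -2.932
vertex -3.626 -2.602 -1.021
vertex -3.557 -2.894 -2.877
endloop
endfacet
facet normal -0.891 -0.452 0.038
outer loop
vertex -3.557 -2.894 -2.877
vertex -4.344 -1.205 -1.268
vertex -4.275 -1.498 -3.124
endloop
endfacet
facet normal 0.037 -0.156 -0.987
outer loop
vertex -4.275 -1.498 -3.124
vertex -2.256 -2.235 -2.932
vertex -3.557 -2.894 -2.877
endloop
endfacet
facet normal -0.037 0.155 0.987
outer loop
vertex -3.626 -2.602 -1.021
vertex -3.043 -0.546 -1.323
vertex -4.344 -1.205 -1.268
endloop
endfacet
facet normal 0.452 -0.878 0.155
outer loop
vertex -2.325 -1.942 -1.076
vertex -3.626 -2.602 -1.021
vertex -2.256 -2.235 -2.932
endloop
endfacet
facet normal -0.037 0.156 0.987
outer loop
vertex -2.325 -1.942 -1.076
vertex -3.043 -0.546 -1.323
vertex -3.626 -2.602 -1.021
endloop
endfacet
facet normal -0.452 0.879 -0.155
outer loop
vertex -4.344 -1.205 -1.268
vertex -3.043 -0.546 -1.323
vertex -4.275 -1.498 -3.124
endloop
endfacet
facet normal 0.037 -0.155 -0.987
outer loop
vertex -2.974 -0.838 -3.179
vertex -2.256 -2.235 -2.932
vertex -4.275 -1.498 -3.124
endloop
endfacet
facet normal -0.452 0.878 -0.155
outer loop
vertex -4.275 -1.498 -3.124
vertex -3.043 -0.546 -1.323
vertex -2.974 -0.838 -3.179
endloop
endfacet
facet normal 0.891 0.451 -0.038
outer loop
vertex -2.974 -0.838 -3.179
vertex -2.325 -1.942 -1.076
vertex -2.256 -2.235 -2.932
endloop
endfacet
facet normal 0.891 0.452 -0.038
outer loop
vertex -3.043 -0.546 -1.323
vertex -2.325 -1.942 -1.076
vertex -2.974 -0.838 -3.179
endloop
endfacet

endsolid


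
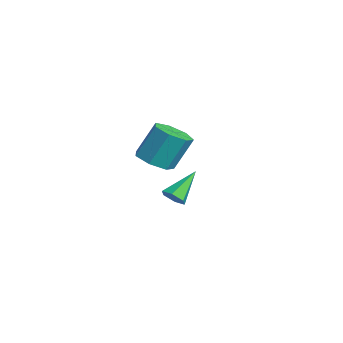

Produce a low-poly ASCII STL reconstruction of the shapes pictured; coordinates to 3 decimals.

solid 
facet normal 0.379 -0.701 -0.604
outer loop
vertex 3.929 0.696 -4.025
vertex 3.374 0.453 -4.091
vertex 3.565 0.887 -4.475
endloop
endfacet
facet normal 0.568 0.815 -0.114
outer loop
vertex 3.929 0.696 -4.025
vertex 3.565 0.887 -4.475
vertex 2.706 1.687 -3.029
endloop
endfacet
facet normal 0.379 -0.701 -0.604
outer loop
vertex 3.565 0.887 -4.475
vertex 3.374 0.453 -4.091
vertex 3.009 0.644 -4.542
endloop
endfacet
facet normal -0.265 0.768 -0.583
outer loop
vertex 3.565 0.887 -4.475
vertex 3.009 0.644 -4.542
vertex 2.706 1.687 -3.029
endloop
endfacet
facet normal 0.379 -0.701 -0.604
outer loop
vertex 3.009 0.644 -4.542
vertex 3.374 0.453 -4.091
vertex 2.818 0.21 -4.158
endloop
endfacet
facet normal -0.943 0.154 -0.295
outer loop
vertex 3.009 0.644 -4.542
vertex 2.818 0.21 -4.158
vertex 2.706 1.687 -3.029
endloop
endfacet
facet normal 0.379 -0.701 -0.604
outer loop
vertex 2.818 0.21 -4.158
vertex 3.374 0.453 -4.091
vertex 3.183 0.019 -3.707
endloop
endfacet
facet normal -0.786 -0.412 0.461
outer loop
vertex 2.818 0.21 -4.158
vertex 3.183 0.019 -3.707
vertex 2.706 1.687 -3.029
endloop
endfacet
facet normal 0.379 -0.701 -0.604
outer loop
vertex 3.183 0.019 -3.707
vertex 3.374 0.453 -4.091
vertex 3.739 0.263 -3.641
endloop
endfacet
facet normal 0.049 -0.364 0.930
outer loop
vertex 3.183 0.019 -3.707
vertex 3.739 0.263 -3.641
vertex 2.706 1.687 -3.029
endloop
endfacet
facet normal 0.379 -0.702 -0.604
outer loop
vertex 3.739 0.263 -3.641
vertex 3.374 0.453 -4.091
vertex 3.929 0.696 -4.025
endloop
endfacet
facet normal 0.725 0.250 0.641
outer loop
vertex 3.739 0.263 -3.641
vertex 3.929 0.696 -4.025
vertex 2.706 1.687 -3.029
endloop
endfacet
facet normal 0.004 -0.486 -0.874
outer loop
vertex -1.421 1.769 -4.949
vertex -2.397 1.508 -4.808
vertex -2.02 2.337 -5.267
endloop
endfacet
facet normal 0.736 0.593 -0.327
outer loop
vertex -1.421 1.769 -4.949
vertex -2.02 2.337 -5.267
vertex -1.427 2.712 -3.254
endloop
endfacet
facet normal 0.736 0.593 -0.327
outer loop
vertex -1.427 2.712 -3.254
vertex -2.02 2.337 -5.267
vertex -2.027 3.281 -3.572
endloop
endfacet
facet normal -0.002 0.486 0.874
outer loop
vertex -1.427 2.712 -3.254
vertex -2.027 3.281 -3.572
vertex -2.403 2.452 -3.112
endloop
endfacet
facet normal 0.004 -0.486 -0.874
outer loop
vertex -2.02 2.337 -5.267
vertex -2.397 1.508 -4.808
vertex -2.903 2.281 -5.24
endloop
endfacet
facet normal -0.070 0.871 -0.486
outer loop
vertex -2.02 2.337 -5.267
vertex -2.903 2.281 -5.24
vertex -2.027 3.281 -3.572
endloop
endfacet
facet normal -0.071 0.871 -0.485
outer loop
vertex -2.027 3.281 -3.572
vertex -2.903 2.281 -5.24
vertex -2.909 3.225 -3.544
endloop
endfacet
facet normal -0.003 0.486 0.874
outer loop
vertex -2.027 3.281 -3.572
vertex -2.909 3.225 -3.544
vertex -2.403 2.452 -3.112
endloop
endfacet
facet normal 0.003 -0.486 -0.874
outer loop
vertex -2.903 2.281 -5.24
vertex -2.397 1.508 -4.808
vertex -3.405 1.643 -4.887
endloop
endfacet
facet normal -0.824 0.494 -0.278
outer loop
vertex -2.903 2.281 -5.24
vertex -3.405 1.643 -4.887
vertex -2.909 3.225 -3.544
endloop
endfacet
facet normal -0.824 0.494 -0.278
outer loop
vertex -2.909 3.225 -3.544
vertex -3.405 1.643 -4.887
vertex -3.411 2.587 -3.191
endloop
endfacet
facet normal -0.003 0.486 0.874
outer loop
vertex -2.909 3.225 -3.544
vertex -3.411 2.587 -3.191
vertex -2.403 2.452 -3.112
endloop
endfacet
facet normal 0.003 -0.487 -0.873
outer loop
vertex -3.405 1.643 -4.887
vertex -2.397 1.508 -4.808
vertex -3.147 0.904 -4.474
endloop
endfacet
facet normal -0.957 -0.256 0.139
outer loop
vertex -3.405 1.643 -4.887
vertex -3.147 0.904 -4.474
vertex -3.411 2.587 -3.191
endloop
endfacet
facet normal -0.957 -0.255 0.138
outer loop
vertex -3.411 2.587 -3.191
vertex -3.147 0.904 -4.474
vertex -3.154 1.847 -2.779
endloop
endfacet
facet normal -0.003 0.486 0.874
outer loop
vertex -3.411 2.587 -3.191
vertex -3.154 1.847 -2.779
vertex -2.403 2.452 -3.112
endloop
endfacet
facet normal 0.003 -0.486 -0.874
outer loop
vertex -3.147 0.904 -4.474
vertex -2.397 1.508 -4.808
vertex -2.325 0.619 -4.313
endloop
endfacet
facet normal -0.370 -0.813 0.451
outer loop
vertex -3.147 0.904 -4.474
vertex -2.325 0.619 -4.313
vertex -3.154 1.847 -2.779
endloop
endfacet
facet normal -0.369 -0.813 0.451
outer loop
vertex -3.154 1.847 -2.779
vertex -2.325 0.619 -4.313
vertex -2.331 1.563 -2.617
endloop
endfacet
facet normal -0.004 0.486 0.874
outer loop
vertex -3.154 1.847 -2.779
vertex -2.331 1.563 -2.617
vertex -2.403 2.452 -3.112
endloop
endfacet
facet normal 0.004 -0.486 -0.874
outer loop
vertex -2.325 0.619 -4.313
vertex -2.397 1.508 -4.808
vertex -1.556 1.004 -4.524
endloop
endfacet
facet normal 0.496 -0.758 0.424
outer loop
vertex -2.325 0.619 -4.313
vertex -1.556 1.004 -4.524
vertex -2.331 1.563 -2.617
endloop
endfacet
facet normal 0.497 -0.757 0.424
outer loop
vertex -2.331 1.563 -2.617
vertex -1.556 1.004 -4.524
vertex -1.563 1.948 -2.829
endloop
endfacet
facet normal -0.003 0.486 0.874
outer loop
vertex -2.331 1.563 -2.617
vertex -1.563 1.948 -2.829
vertex -2.403 2.452 -3.112
endloop
endfacet
facet normal 0.004 -0.486 -0.874
outer loop
vertex -1.556 1.004 -4.524
vertex -2.397 1.508 -4.808
vertex -1.421 1.769 -4.949
endloop
endfacet
facet normal 0.988 -0.131 0.077
outer loop
vertex -1.556 1.004 -4.524
vertex -1.421 1.769 -4.949
vertex -1.563 1.948 -2.829
endloop
endfacet
facet normal 0.988 -0.133 0.077
outer loop
vertex -1.563 1.948 -2.829
vertex -1.421 1.769 -4.949
vertex -1.427 2.712 -3.254
endloop
endfacet
facet normal -0.002 0.486 0.874
outer loop
vertex -1.563 1.948 -2.829
vertex -1.427 2.712 -3.254
vertex -2.403 2.452 -3.112
endloop
endfacet

endsolid


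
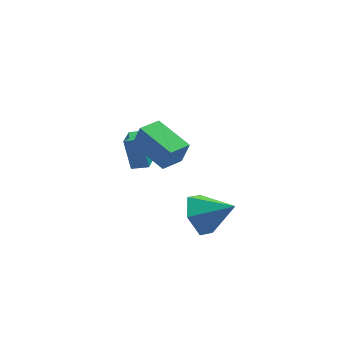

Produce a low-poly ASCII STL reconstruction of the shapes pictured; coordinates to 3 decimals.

solid 
facet normal -0.763 0.376 -0.526
outer loop
vertex -0.958 -2.326 -3.732
vertex -1.388 -1.92 -2.817
vertex -0.69 -1.322 -3.402
endloop
endfacet
facet normal 0.893 -0.094 -0.440
outer loop
vertex -0.958 -2.326 -3.732
vertex -0.69 -1.322 -3.402
vertex -0.092 -2.56 -1.923
endloop
endfacet
facet normal -0.763 0.376 -0.526
outer loop
vertex -0.69 -1.322 -3.402
vertex -1.388 -1.92 -2.817
vertex -1.12 -0.916 -2.487
endloop
endfacet
facet normal 0.818 0.558 0.137
outer loop
vertex -0.69 -1.322 -3.402
vertex -1.12 -0.916 -2.487
vertex -0.092 -2.56 -1.923
endloop
endfacet
facet normal -0.763 0.376 -0.526
outer loop
vertex -1.12 -0.916 -2.487
vertex -1.388 -1.92 -2.817
vertex -1.819 -1.514 -1.901
endloop
endfacet
facet normal 0.295 0.470 0.832
outer loop
vertex -1.12 -0.916 -2.487
vertex -1.819 -1.514 -1.901
vertex -0.092 -2.56 -1.923
endloop
endfacet
facet normal -0.763 0.376 -0.526
outer loop
vertex -1.819 -1.514 -1.901
vertex -1.388 -1.92 -2.817
vertex -2.087 -2.518 -2.231
endloop
endfacet
facet normal -0.152 -0.272 0.950
outer loop
vertex -1.819 -1.514 -1.901
vertex -2.087 -2.518 -2.231
vertex -0.092 -2.56 -1.923
endloop
endfacet
facet normal -0.763 0.376 -0.526
outer loop
vertex -2.087 -2.518 -2.231
vertex -1.388 -1.92 -2.817
vertex -1.656 -2.924 -3.147
endloop
endfacet
facet normal -0.077 -0.924 0.373
outer loop
vertex -2.087 -2.518 -2.231
vertex -1.656 -2.924 -3.147
vertex -0.092 -2.56 -1.923
endloop
endfacet
facet normal -0.763 0.376 -0.526
outer loop
vertex -1.656 -2.924 -3.147
vertex -1.388 -1.92 -2.817
vertex -0.958 -2.326 -3.732
endloop
endfacet
facet normal 0.446 -0.835 -0.322
outer loop
vertex -1.656 -2.924 -3.147
vertex -0.958 -2.326 -3.732
vertex -0.092 -2.56 -1.923
endloop
endfacet
facet normal -0.904 0.344 -0.255
outer loop
vertex -3.466 3.114 -1.934
vertex -3.012 4.078 -2.245
vertex -3.271 2.557 -3.378
endloop
endfacet
facet normal -0.409 -0.869 0.280
outer loop
vertex -2.548 2.282 -3.175
vertex -3.466 3.114 -1.934
vertex -3.271 2.557 -3.378
endloop
endfacet
facet normal -0.904 0.343 -0.254
outer loop
vertex -3.271 2.557 -3.378
vertex -3.012 4.078 -2.245
vertex -2.818 3.521 -3.689
endloop
endfacet
facet normal 0.124 -0.357 -0.926
outer loop
vertex -2.818 3.521 -3.689
vertex -2.548 2.282 -3.175
vertex -3.271 2.557 -3.378
endloop
endfacet
facet normal -0.124 0.357 0.926
outer loop
vertex -3.466 3.114 -1.934
vertex -2.289 3.803 -2.042
vertex -3.012 4.078 -2.245
endloop
endfacet
facet normal -0.409 -0.869 0.280
outer loop
vertex -2.742 2.839 -1.731
vertex -3.466 3.114 -1.934
vertex -2.548 2.282 -3.175
endloop
endfacet
facet normal -0.124 0.357 0.926
outer loop
vertex -2.742 2.839 -1.731
vertex -2.289 3.803 -2.042
vertex -3.466 3.114 -1.934
endloop
endfacet
facet normal 0.409 0.869 -0.280
outer loop
vertex -3.012 4.078 -2.245
vertex -2.289 3.803 -2.042
vertex -2.818 3.521 -3.689
endloop
endfacet
facet normal 0.124 -0.357 -0.926
outer loop
vertex -2.094 3.246 -3.486
vertex -2.548 2.282 -3.175
vertex -2.818 3.521 -3.689
endloop
endfacet
facet normal 0.408 0.869 -0.280
outer loop
vertex -2.818 3.521 -3.689
vertex -2.289 3.803 -2.042
vertex -2.094 3.246 -3.486
endloop
endfacet
facet normal 0.904 -0.344 0.254
outer loop
vertex -2.094 3.246 -3.486
vertex -2.742 2.839 -1.731
vertex -2.548 2.282 -3.175
endloop
endfacet
facet normal 0.904 -0.343 0.254
outer loop
vertex -2.289 3.803 -2.042
vertex -2.742 2.839 -1.731
vertex -2.094 3.246 -3.486
endloop
endfacet
facet normal -0.832 -0.522 0.188
outer loop
vertex -2.141 0.027 -0.278
vertex -3.062 1.646 0.145
vertex -2.454 0.133 -1.369
endloop
endfacet
facet normal 0.483 -0.847 -0.221
outer loop
vertex -1.498 0.734 -1.585
vertex -2.141 0.027 -0.278
vertex -2.454 0.133 -1.369
endloop
endfacet
facet normal -0.831 -0.523 0.188
outer loop
vertex -2.454 0.133 -1.369
vertex -3.062 1.646 0.145
vertex -3.376 1.752 -0.946
endloop
endfacet
facet normal -0.275 0.093 -0.957
outer loop
vertex -3.376 1.752 -0.946
vertex -1.498 0.734 -1.585
vertex -2.454 0.133 -1.369
endloop
endfacet
facet normal 0.275 -0.094 0.957
outer loop
vertex -2.141 0.027 -0.278
vertex -2.106 2.247 -0.071
vertex -3.062 1.646 0.145
endloop
endfacet
facet normal 0.482 -0.848 -0.221
outer loop
vertex -1.184 0.628 -0.494
vertex -2.141 0.027 -0.278
vertex -1.498 0.734 -1.585
endloop
endfacet
facet normal 0.275 -0.094 0.957
outer loop
vertex -1.184 0.628 -0.494
vertex -2.106 2.247 -0.071
vertex -2.141 0.027 -0.278
endloop
endfacet
facet normal -0.483 0.847 0.221
outer loop
vertex -3.062 1.646 0.145
vertex -2.106 2.247 -0.071
vertex -3.376 1.752 -0.946
endloop
endfacet
facet normal -0.275 0.094 -0.957
outer loop
vertex -2.419 2.353 -1.162
vertex -1.498 0.734 -1.585
vertex -3.376 1.752 -0.946
endloop
endfacet
facet normal -0.482 0.848 0.221
outer loop
vertex -3.376 1.752 -0.946
vertex -2.106 2.247 -0.071
vertex -2.419 2.353 -1.162
endloop
endfacet
facet normal 0.832 0.522 -0.189
outer loop
vertex -2.419 2.353 -1.162
vertex -1.184 0.628 -0.494
vertex -1.498 0.734 -1.585
endloop
endfacet
facet normal 0.832 0.523 -0.188
outer loop
vertex -2.106 2.247 -0.071
vertex -1.184 0.628 -0.494
vertex -2.419 2.353 -1.162
endloop
endfacet

endsolid


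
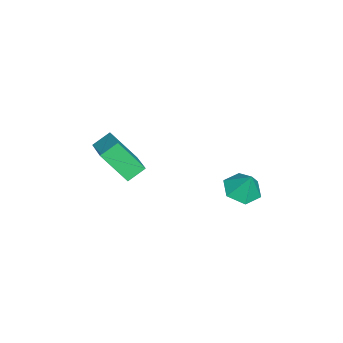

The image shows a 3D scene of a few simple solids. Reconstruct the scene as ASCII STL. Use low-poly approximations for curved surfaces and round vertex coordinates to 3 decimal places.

solid 
facet normal -0.521 0.674 0.524
outer loop
vertex -3.154 -2.618 2.73
vertex -1.706 -1.982 3.352
vertex -3.064 -1.484 1.36
endloop
endfacet
facet normal -0.852 -0.374 -0.366
outer loop
vertex -2.574 -2.118 0.868
vertex -3.154 -2.618 2.73
vertex -3.064 -1.484 1.36
endloop
endfacet
facet normal -0.521 0.674 0.524
outer loop
vertex -3.064 -1.484 1.36
vertex -1.706 -1.982 3.352
vertex -1.615 -0.848 1.982
endloop
endfacet
facet normal 0.051 0.637 -0.770
outer loop
vertex -1.615 -0.848 1.982
vertex -2.574 -2.118 0.868
vertex -3.064 -1.484 1.36
endloop
endfacet
facet normal -0.051 -0.637 0.770
outer loop
vertex -3.154 -2.618 2.73
vertex -1.216 -2.616 2.86
vertex -1.706 -1.982 3.352
endloop
endfacet
facet normal -0.852 -0.374 -0.366
outer loop
vertex -2.665 -3.252 2.238
vertex -3.154 -2.618 2.73
vertex -2.574 -2.118 0.868
endloop
endfacet
facet normal -0.051 -0.637 0.770
outer loop
vertex -2.665 -3.252 2.238
vertex -1.216 -2.616 2.86
vertex -3.154 -2.618 2.73
endloop
endfacet
facet normal 0.852 0.374 0.366
outer loop
vertex -1.706 -1.982 3.352
vertex -1.216 -2.616 2.86
vertex -1.615 -0.848 1.982
endloop
endfacet
facet normal 0.051 0.637 -0.770
outer loop
vertex -1.126 -1.482 1.49
vertex -2.574 -2.118 0.868
vertex -1.615 -0.848 1.982
endloop
endfacet
facet normal 0.852 0.374 0.365
outer loop
vertex -1.615 -0.848 1.982
vertex -1.216 -2.616 2.86
vertex -1.126 -1.482 1.49
endloop
endfacet
facet normal 0.521 -0.674 -0.523
outer loop
vertex -1.126 -1.482 1.49
vertex -2.665 -3.252 2.238
vertex -2.574 -2.118 0.868
endloop
endfacet
facet normal 0.521 -0.674 -0.524
outer loop
vertex -1.216 -2.616 2.86
vertex -2.665 -3.252 2.238
vertex -1.126 -1.482 1.49
endloop
endfacet
facet normal -0.244 -0.346 -0.906
outer loop
vertex -3.157 2.223 -0.68
vertex -3.84 2.777 -0.707
vertex -3.056 3.03 -1.015
endloop
endfacet
facet normal 0.947 0.015 0.321
outer loop
vertex -3.157 2.223 -0.68
vertex -3.056 3.03 -1.015
vertex -3.54 3.203 0.407
endloop
endfacet
facet normal -0.244 -0.346 -0.906
outer loop
vertex -3.056 3.03 -1.015
vertex -3.84 2.777 -0.707
vertex -3.739 3.585 -1.043
endloop
endfacet
facet normal 0.623 0.773 0.118
outer loop
vertex -3.056 3.03 -1.015
vertex -3.739 3.585 -1.043
vertex -3.54 3.203 0.407
endloop
endfacet
facet normal -0.245 -0.346 -0.906
outer loop
vertex -3.739 3.585 -1.043
vertex -3.84 2.777 -0.707
vertex -4.523 3.332 -0.734
endloop
endfacet
facet normal -0.195 0.941 0.275
outer loop
vertex -3.739 3.585 -1.043
vertex -4.523 3.332 -0.734
vertex -3.54 3.203 0.407
endloop
endfacet
facet normal -0.245 -0.345 -0.906
outer loop
vertex -4.523 3.332 -0.734
vertex -3.84 2.777 -0.707
vertex -4.625 2.525 -0.399
endloop
endfacet
facet normal -0.690 0.350 0.634
outer loop
vertex -4.523 3.332 -0.734
vertex -4.625 2.525 -0.399
vertex -3.54 3.203 0.407
endloop
endfacet
facet normal -0.245 -0.345 -0.906
outer loop
vertex -4.625 2.525 -0.399
vertex -3.84 2.777 -0.707
vertex -3.942 1.97 -0.372
endloop
endfacet
facet normal -0.365 -0.409 0.836
outer loop
vertex -4.625 2.525 -0.399
vertex -3.942 1.97 -0.372
vertex -3.54 3.203 0.407
endloop
endfacet
facet normal -0.244 -0.345 -0.906
outer loop
vertex -3.942 1.97 -0.372
vertex -3.84 2.777 -0.707
vertex -3.157 2.223 -0.68
endloop
endfacet
facet normal 0.453 -0.577 0.680
outer loop
vertex -3.942 1.97 -0.372
vertex -3.157 2.223 -0.68
vertex -3.54 3.203 0.407
endloop
endfacet

endsolid


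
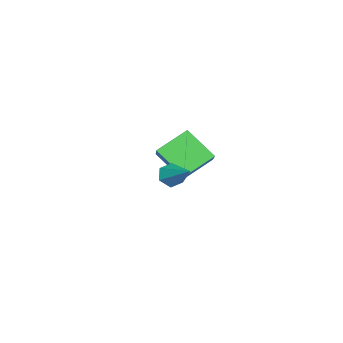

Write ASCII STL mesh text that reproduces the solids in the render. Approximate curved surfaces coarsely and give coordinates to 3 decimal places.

solid 
facet normal -0.603 0.611 0.512
outer loop
vertex -1.787 -2.516 0.479
vertex -1.392 -1.136 -0.703
vertex -3.463 -3.115 -0.78
endloop
endfacet
facet normal -0.212 -0.742 0.635
outer loop
vertex -2.408 -4.184 -1.677
vertex -1.787 -2.516 0.479
vertex -3.463 -3.115 -0.78
endloop
endfacet
facet normal -0.603 0.611 0.513
outer loop
vertex -3.463 -3.115 -0.78
vertex -1.392 -1.136 -0.703
vertex -3.068 -1.734 -1.962
endloop
endfacet
facet normal -0.769 -0.274 -0.577
outer loop
vertex -3.068 -1.734 -1.962
vertex -2.408 -4.184 -1.677
vertex -3.463 -3.115 -0.78
endloop
endfacet
facet normal 0.769 0.274 0.577
outer loop
vertex -1.787 -2.516 0.479
vertex -0.337 -2.205 -1.6
vertex -1.392 -1.136 -0.703
endloop
endfacet
facet normal -0.213 -0.742 0.635
outer loop
vertex -0.732 -3.586 -0.418
vertex -1.787 -2.516 0.479
vertex -2.408 -4.184 -1.677
endloop
endfacet
facet normal 0.769 0.274 0.577
outer loop
vertex -0.732 -3.586 -0.418
vertex -0.337 -2.205 -1.6
vertex -1.787 -2.516 0.479
endloop
endfacet
facet normal 0.212 0.743 -0.635
outer loop
vertex -1.392 -1.136 -0.703
vertex -0.337 -2.205 -1.6
vertex -3.068 -1.734 -1.962
endloop
endfacet
facet normal -0.769 -0.274 -0.577
outer loop
vertex -2.013 -2.804 -2.859
vertex -2.408 -4.184 -1.677
vertex -3.068 -1.734 -1.962
endloop
endfacet
facet normal 0.212 0.742 -0.636
outer loop
vertex -3.068 -1.734 -1.962
vertex -0.337 -2.205 -1.6
vertex -2.013 -2.804 -2.859
endloop
endfacet
facet normal 0.603 -0.611 -0.512
outer loop
vertex -2.013 -2.804 -2.859
vertex -0.732 -3.586 -0.418
vertex -2.408 -4.184 -1.677
endloop
endfacet
facet normal 0.603 -0.611 -0.512
outer loop
vertex -0.337 -2.205 -1.6
vertex -0.732 -3.586 -0.418
vertex -2.013 -2.804 -2.859
endloop
endfacet
facet normal -0.520 -0.647 -0.558
outer loop
vertex 3.217 -1.635 -0.098
vertex 2.828 -1.74 0.386
vertex 2.701 -1.282 -0.027
endloop
endfacet
facet normal 0.387 0.689 -0.613
outer loop
vertex 3.217 -1.635 -0.098
vertex 2.701 -1.282 -0.027
vertex 3.712 -0.64 1.334
endloop
endfacet
facet normal -0.520 -0.647 -0.558
outer loop
vertex 2.701 -1.282 -0.027
vertex 2.828 -1.74 0.386
vertex 2.312 -1.387 0.457
endloop
endfacet
facet normal -0.403 0.906 -0.128
outer loop
vertex 2.701 -1.282 -0.027
vertex 2.312 -1.387 0.457
vertex 3.712 -0.64 1.334
endloop
endfacet
facet normal -0.520 -0.648 -0.557
outer loop
vertex 2.312 -1.387 0.457
vertex 2.828 -1.74 0.386
vertex 2.439 -1.845 0.871
endloop
endfacet
facet normal -0.632 0.416 0.654
outer loop
vertex 2.312 -1.387 0.457
vertex 2.439 -1.845 0.871
vertex 3.712 -0.64 1.334
endloop
endfacet
facet normal -0.520 -0.648 -0.557
outer loop
vertex 2.439 -1.845 0.871
vertex 2.828 -1.74 0.386
vertex 2.956 -2.198 0.799
endloop
endfacet
facet normal -0.068 -0.294 0.953
outer loop
vertex 2.439 -1.845 0.871
vertex 2.956 -2.198 0.799
vertex 3.712 -0.64 1.334
endloop
endfacet
facet normal -0.520 -0.648 -0.557
outer loop
vertex 2.956 -2.198 0.799
vertex 2.828 -1.74 0.386
vertex 3.345 -2.094 0.315
endloop
endfacet
facet normal 0.720 -0.511 0.469
outer loop
vertex 2.956 -2.198 0.799
vertex 3.345 -2.094 0.315
vertex 3.712 -0.64 1.334
endloop
endfacet
facet normal -0.520 -0.647 -0.558
outer loop
vertex 3.345 -2.094 0.315
vertex 2.828 -1.74 0.386
vertex 3.217 -1.635 -0.098
endloop
endfacet
facet normal 0.949 -0.019 -0.315
outer loop
vertex 3.345 -2.094 0.315
vertex 3.217 -1.635 -0.098
vertex 3.712 -0.64 1.334
endloop
endfacet

endsolid


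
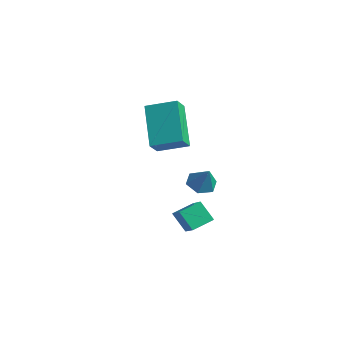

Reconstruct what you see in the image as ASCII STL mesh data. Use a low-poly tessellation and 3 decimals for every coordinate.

solid 
facet normal -0.686 -0.669 -0.287
outer loop
vertex -1.642 -3.694 0.578
vertex -2.999 -2.948 2.084
vertex -1.987 -3.075 -0.04
endloop
endfacet
facet normal 0.629 -0.345 -0.697
outer loop
vertex -1.041 -2.152 0.356
vertex -1.642 -3.694 0.578
vertex -1.987 -3.075 -0.04
endloop
endfacet
facet normal -0.686 -0.669 -0.287
outer loop
vertex -1.987 -3.075 -0.04
vertex -2.999 -2.948 2.084
vertex -3.344 -2.329 1.466
endloop
endfacet
facet normal -0.367 0.658 -0.657
outer loop
vertex -3.344 -2.329 1.466
vertex -1.041 -2.152 0.356
vertex -1.987 -3.075 -0.04
endloop
endfacet
facet normal 0.367 -0.658 0.657
outer loop
vertex -1.642 -3.694 0.578
vertex -2.053 -2.025 2.48
vertex -2.999 -2.948 2.084
endloop
endfacet
facet normal 0.629 -0.345 -0.697
outer loop
vertex -0.696 -2.771 0.974
vertex -1.642 -3.694 0.578
vertex -1.041 -2.152 0.356
endloop
endfacet
facet normal 0.367 -0.658 0.657
outer loop
vertex -0.696 -2.771 0.974
vertex -2.053 -2.025 2.48
vertex -1.642 -3.694 0.578
endloop
endfacet
facet normal -0.629 0.345 0.697
outer loop
vertex -2.999 -2.948 2.084
vertex -2.053 -2.025 2.48
vertex -3.344 -2.329 1.466
endloop
endfacet
facet normal -0.367 0.658 -0.657
outer loop
vertex -2.398 -1.406 1.862
vertex -1.041 -2.152 0.356
vertex -3.344 -2.329 1.466
endloop
endfacet
facet normal -0.629 0.345 0.697
outer loop
vertex -3.344 -2.329 1.466
vertex -2.053 -2.025 2.48
vertex -2.398 -1.406 1.862
endloop
endfacet
facet normal 0.686 0.669 0.287
outer loop
vertex -2.398 -1.406 1.862
vertex -0.696 -2.771 0.974
vertex -1.041 -2.152 0.356
endloop
endfacet
facet normal 0.686 0.669 0.287
outer loop
vertex -2.053 -2.025 2.48
vertex -0.696 -2.771 0.974
vertex -2.398 -1.406 1.862
endloop
endfacet
facet normal -0.532 0.055 -0.845
outer loop
vertex 0.441 -2.136 -1.622
vertex -0.105 -2.299 -1.289
vertex 0.064 -1.665 -1.354
endloop
endfacet
facet normal 0.799 0.596 0.078
outer loop
vertex 0.441 -2.136 -1.622
vertex 0.064 -1.665 -1.354
vertex 0.485 -2.361 -0.351
endloop
endfacet
facet normal -0.532 0.055 -0.845
outer loop
vertex 0.064 -1.665 -1.354
vertex -0.105 -2.299 -1.289
vertex -0.482 -1.828 -1.021
endloop
endfacet
facet normal 0.083 0.835 0.544
outer loop
vertex 0.064 -1.665 -1.354
vertex -0.482 -1.828 -1.021
vertex 0.485 -2.361 -0.351
endloop
endfacet
facet normal -0.531 0.056 -0.846
outer loop
vertex -0.482 -1.828 -1.021
vertex -0.105 -2.299 -1.289
vertex -0.651 -2.463 -0.957
endloop
endfacet
facet normal -0.475 0.212 0.854
outer loop
vertex -0.482 -1.828 -1.021
vertex -0.651 -2.463 -0.957
vertex 0.485 -2.361 -0.351
endloop
endfacet
facet normal -0.531 0.055 -0.846
outer loop
vertex -0.651 -2.463 -0.957
vertex -0.105 -2.299 -1.289
vertex -0.274 -2.934 -1.224
endloop
endfacet
facet normal -0.313 -0.646 0.696
outer loop
vertex -0.651 -2.463 -0.957
vertex -0.274 -2.934 -1.224
vertex 0.485 -2.361 -0.351
endloop
endfacet
facet normal -0.532 0.055 -0.845
outer loop
vertex -0.274 -2.934 -1.224
vertex -0.105 -2.299 -1.289
vertex 0.272 -2.77 -1.557
endloop
endfacet
facet normal 0.405 -0.885 0.229
outer loop
vertex -0.274 -2.934 -1.224
vertex 0.272 -2.77 -1.557
vertex 0.485 -2.361 -0.351
endloop
endfacet
facet normal -0.532 0.055 -0.845
outer loop
vertex 0.272 -2.77 -1.557
vertex -0.105 -2.299 -1.289
vertex 0.441 -2.136 -1.622
endloop
endfacet
facet normal 0.961 -0.264 -0.080
outer loop
vertex 0.272 -2.77 -1.557
vertex 0.441 -2.136 -1.622
vertex 0.485 -2.361 -0.351
endloop
endfacet
facet normal -0.604 -0.181 0.776
outer loop
vertex -0.355 -3.199 -2.773
vertex -0.222 -2.242 -2.446
vertex -1.291 -2.848 -3.419
endloop
endfacet
facet normal -0.131 -0.938 -0.320
outer loop
vertex -0.658 -2.658 -4.234
vertex -0.355 -3.199 -2.773
vertex -1.291 -2.848 -3.419
endloop
endfacet
facet normal -0.604 -0.181 0.776
outer loop
vertex -1.291 -2.848 -3.419
vertex -0.222 -2.242 -2.446
vertex -1.158 -1.891 -3.092
endloop
endfacet
facet normal -0.787 0.295 -0.542
outer loop
vertex -1.158 -1.891 -3.092
vertex -0.658 -2.658 -4.234
vertex -1.291 -2.848 -3.419
endloop
endfacet
facet normal 0.787 -0.295 0.542
outer loop
vertex -0.355 -3.199 -2.773
vertex 0.411 -2.052 -3.261
vertex -0.222 -2.242 -2.446
endloop
endfacet
facet normal -0.131 -0.938 -0.320
outer loop
vertex 0.278 -3.009 -3.588
vertex -0.355 -3.199 -2.773
vertex -0.658 -2.658 -4.234
endloop
endfacet
facet normal 0.787 -0.295 0.542
outer loop
vertex 0.278 -3.009 -3.588
vertex 0.411 -2.052 -3.261
vertex -0.355 -3.199 -2.773
endloop
endfacet
facet normal 0.131 0.938 0.320
outer loop
vertex -0.222 -2.242 -2.446
vertex 0.411 -2.052 -3.261
vertex -1.158 -1.891 -3.092
endloop
endfacet
facet normal -0.787 0.295 -0.542
outer loop
vertex -0.525 -1.701 -3.907
vertex -0.658 -2.658 -4.234
vertex -1.158 -1.891 -3.092
endloop
endfacet
facet normal 0.131 0.938 0.320
outer loop
vertex -1.158 -1.891 -3.092
vertex 0.411 -2.052 -3.261
vertex -0.525 -1.701 -3.907
endloop
endfacet
facet normal 0.604 0.181 -0.776
outer loop
vertex -0.525 -1.701 -3.907
vertex 0.278 -3.009 -3.588
vertex -0.658 -2.658 -4.234
endloop
endfacet
facet normal 0.604 0.181 -0.776
outer loop
vertex 0.411 -2.052 -3.261
vertex 0.278 -3.009 -3.588
vertex -0.525 -1.701 -3.907
endloop
endfacet

endsolid


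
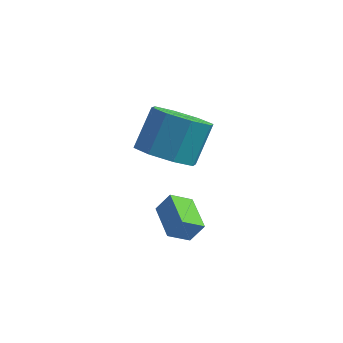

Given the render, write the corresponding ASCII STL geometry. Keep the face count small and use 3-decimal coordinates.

solid 
facet normal -0.122 -0.583 -0.804
outer loop
vertex 3.2 -1.654 0.144
vertex 2.33 -2.088 0.591
vertex 2.514 -1.248 -0.046
endloop
endfacet
facet normal 0.533 0.644 -0.548
outer loop
vertex 3.2 -1.654 0.144
vertex 2.514 -1.248 -0.046
vertex 3.4 -0.698 1.462
endloop
endfacet
facet normal 0.533 0.644 -0.548
outer loop
vertex 3.4 -0.698 1.462
vertex 2.514 -1.248 -0.046
vertex 2.714 -0.292 1.272
endloop
endfacet
facet normal 0.122 0.583 0.804
outer loop
vertex 3.4 -0.698 1.462
vertex 2.714 -0.292 1.272
vertex 2.53 -1.132 1.909
endloop
endfacet
facet normal -0.121 -0.583 -0.804
outer loop
vertex 2.514 -1.248 -0.046
vertex 2.33 -2.088 0.591
vertex 1.721 -1.335 0.137
endloop
endfacet
facet normal -0.216 0.806 -0.552
outer loop
vertex 2.514 -1.248 -0.046
vertex 1.721 -1.335 0.137
vertex 2.714 -0.292 1.272
endloop
endfacet
facet normal -0.216 0.806 -0.552
outer loop
vertex 2.714 -0.292 1.272
vertex 1.721 -1.335 0.137
vertex 1.921 -0.379 1.455
endloop
endfacet
facet normal 0.121 0.583 0.804
outer loop
vertex 2.714 -0.292 1.272
vertex 1.921 -0.379 1.455
vertex 2.53 -1.132 1.909
endloop
endfacet
facet normal -0.122 -0.583 -0.803
outer loop
vertex 1.721 -1.335 0.137
vertex 2.33 -2.088 0.591
vertex 1.284 -1.862 0.586
endloop
endfacet
facet normal -0.837 0.496 -0.233
outer loop
vertex 1.721 -1.335 0.137
vertex 1.284 -1.862 0.586
vertex 1.921 -0.379 1.455
endloop
endfacet
facet normal -0.837 0.496 -0.233
outer loop
vertex 1.921 -0.379 1.455
vertex 1.284 -1.862 0.586
vertex 1.484 -0.906 1.904
endloop
endfacet
facet normal 0.122 0.583 0.803
outer loop
vertex 1.921 -0.379 1.455
vertex 1.484 -0.906 1.904
vertex 2.53 -1.132 1.909
endloop
endfacet
facet normal -0.122 -0.583 -0.803
outer loop
vertex 1.284 -1.862 0.586
vertex 2.33 -2.088 0.591
vertex 1.46 -2.522 1.038
endloop
endfacet
facet normal -0.969 -0.105 0.223
outer loop
vertex 1.284 -1.862 0.586
vertex 1.46 -2.522 1.038
vertex 1.484 -0.906 1.904
endloop
endfacet
facet normal -0.969 -0.105 0.223
outer loop
vertex 1.484 -0.906 1.904
vertex 1.46 -2.522 1.038
vertex 1.66 -1.566 2.356
endloop
endfacet
facet normal 0.122 0.583 0.803
outer loop
vertex 1.484 -0.906 1.904
vertex 1.66 -1.566 2.356
vertex 2.53 -1.132 1.909
endloop
endfacet
facet normal -0.122 -0.583 -0.804
outer loop
vertex 1.46 -2.522 1.038
vertex 2.33 -2.088 0.591
vertex 2.146 -2.928 1.228
endloop
endfacet
facet normal -0.533 -0.644 0.548
outer loop
vertex 1.46 -2.522 1.038
vertex 2.146 -2.928 1.228
vertex 1.66 -1.566 2.356
endloop
endfacet
facet normal -0.533 -0.644 0.548
outer loop
vertex 1.66 -1.566 2.356
vertex 2.146 -2.928 1.228
vertex 2.346 -1.972 2.546
endloop
endfacet
facet normal 0.122 0.583 0.804
outer loop
vertex 1.66 -1.566 2.356
vertex 2.346 -1.972 2.546
vertex 2.53 -1.132 1.909
endloop
endfacet
facet normal -0.121 -0.583 -0.804
outer loop
vertex 2.146 -2.928 1.228
vertex 2.33 -2.088 0.591
vertex 2.939 -2.841 1.045
endloop
endfacet
facet normal 0.216 -0.806 0.552
outer loop
vertex 2.146 -2.928 1.228
vertex 2.939 -2.841 1.045
vertex 2.346 -1.972 2.546
endloop
endfacet
facet normal 0.216 -0.806 0.552
outer loop
vertex 2.346 -1.972 2.546
vertex 2.939 -2.841 1.045
vertex 3.139 -1.885 2.363
endloop
endfacet
facet normal 0.121 0.583 0.804
outer loop
vertex 2.346 -1.972 2.546
vertex 3.139 -1.885 2.363
vertex 2.53 -1.132 1.909
endloop
endfacet
facet normal -0.122 -0.583 -0.803
outer loop
vertex 2.939 -2.841 1.045
vertex 2.33 -2.088 0.591
vertex 3.376 -2.314 0.596
endloop
endfacet
facet normal 0.837 -0.496 0.233
outer loop
vertex 2.939 -2.841 1.045
vertex 3.376 -2.314 0.596
vertex 3.139 -1.885 2.363
endloop
endfacet
facet normal 0.837 -0.496 0.233
outer loop
vertex 3.139 -1.885 2.363
vertex 3.376 -2.314 0.596
vertex 3.576 -1.358 1.914
endloop
endfacet
facet normal 0.122 0.583 0.803
outer loop
vertex 3.139 -1.885 2.363
vertex 3.576 -1.358 1.914
vertex 2.53 -1.132 1.909
endloop
endfacet
facet normal -0.122 -0.583 -0.803
outer loop
vertex 3.376 -2.314 0.596
vertex 2.33 -2.088 0.591
vertex 3.2 -1.654 0.144
endloop
endfacet
facet normal 0.969 0.105 -0.223
outer loop
vertex 3.376 -2.314 0.596
vertex 3.2 -1.654 0.144
vertex 3.576 -1.358 1.914
endloop
endfacet
facet normal 0.969 0.105 -0.223
outer loop
vertex 3.576 -1.358 1.914
vertex 3.2 -1.654 0.144
vertex 3.4 -0.698 1.462
endloop
endfacet
facet normal 0.122 0.583 0.803
outer loop
vertex 3.576 -1.358 1.914
vertex 3.4 -0.698 1.462
vertex 2.53 -1.132 1.909
endloop
endfacet
facet normal -0.594 -0.605 0.530
outer loop
vertex 3.331 -3.059 -1.575
vertex 2.472 -2.005 -1.334
vertex 2.907 -3.246 -2.264
endloop
endfacet
facet normal 0.622 -0.764 -0.175
outer loop
vertex 3.448 -2.695 -2.746
vertex 3.331 -3.059 -1.575
vertex 2.907 -3.246 -2.264
endloop
endfacet
facet normal -0.595 -0.605 0.529
outer loop
vertex 2.907 -3.246 -2.264
vertex 2.472 -2.005 -1.334
vertex 2.049 -2.192 -2.023
endloop
endfacet
facet normal -0.510 -0.225 -0.830
outer loop
vertex 2.049 -2.192 -2.023
vertex 3.448 -2.695 -2.746
vertex 2.907 -3.246 -2.264
endloop
endfacet
facet normal 0.510 0.226 0.830
outer loop
vertex 3.331 -3.059 -1.575
vertex 3.013 -1.454 -1.816
vertex 2.472 -2.005 -1.334
endloop
endfacet
facet normal 0.622 -0.763 -0.175
outer loop
vertex 3.871 -2.508 -2.057
vertex 3.331 -3.059 -1.575
vertex 3.448 -2.695 -2.746
endloop
endfacet
facet normal 0.510 0.226 0.830
outer loop
vertex 3.871 -2.508 -2.057
vertex 3.013 -1.454 -1.816
vertex 3.331 -3.059 -1.575
endloop
endfacet
facet normal -0.622 0.763 0.175
outer loop
vertex 2.472 -2.005 -1.334
vertex 3.013 -1.454 -1.816
vertex 2.049 -2.192 -2.023
endloop
endfacet
facet normal -0.510 -0.226 -0.830
outer loop
vertex 2.589 -1.641 -2.505
vertex 3.448 -2.695 -2.746
vertex 2.049 -2.192 -2.023
endloop
endfacet
facet normal -0.622 0.763 0.176
outer loop
vertex 2.049 -2.192 -2.023
vertex 3.013 -1.454 -1.816
vertex 2.589 -1.641 -2.505
endloop
endfacet
facet normal 0.594 0.605 -0.529
outer loop
vertex 2.589 -1.641 -2.505
vertex 3.871 -2.508 -2.057
vertex 3.448 -2.695 -2.746
endloop
endfacet
facet normal 0.594 0.605 -0.530
outer loop
vertex 3.013 -1.454 -1.816
vertex 3.871 -2.508 -2.057
vertex 2.589 -1.641 -2.505
endloop
endfacet

endsolid
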